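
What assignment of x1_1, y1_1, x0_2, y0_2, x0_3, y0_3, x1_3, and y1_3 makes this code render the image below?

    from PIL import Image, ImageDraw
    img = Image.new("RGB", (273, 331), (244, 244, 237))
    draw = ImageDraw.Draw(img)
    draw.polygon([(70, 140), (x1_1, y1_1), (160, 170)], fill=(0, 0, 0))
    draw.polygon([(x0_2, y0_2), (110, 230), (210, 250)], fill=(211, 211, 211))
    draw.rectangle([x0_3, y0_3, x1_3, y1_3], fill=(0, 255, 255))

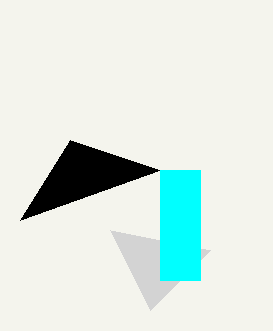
x1_1 = 20; y1_1 = 220; x0_2 = 150; y0_2 = 310; x0_3 = 160; y0_3 = 170; x1_3 = 200; y1_3 = 280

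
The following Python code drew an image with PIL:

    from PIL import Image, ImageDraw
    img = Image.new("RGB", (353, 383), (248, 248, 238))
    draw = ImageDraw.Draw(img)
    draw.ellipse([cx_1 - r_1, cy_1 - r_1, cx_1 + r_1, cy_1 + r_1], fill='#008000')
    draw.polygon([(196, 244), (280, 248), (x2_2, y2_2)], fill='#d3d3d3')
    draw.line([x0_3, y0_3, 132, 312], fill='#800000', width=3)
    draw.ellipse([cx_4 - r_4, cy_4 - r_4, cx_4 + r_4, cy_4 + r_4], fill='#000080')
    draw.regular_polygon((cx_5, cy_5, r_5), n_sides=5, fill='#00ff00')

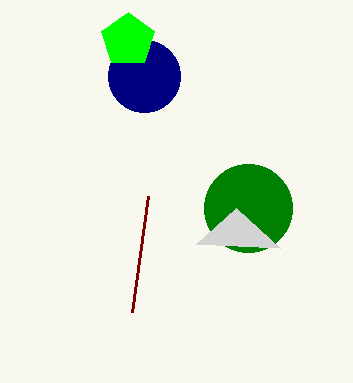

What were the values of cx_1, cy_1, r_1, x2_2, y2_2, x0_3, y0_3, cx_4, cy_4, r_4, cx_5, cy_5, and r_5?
cx_1 = 248; cy_1 = 208; r_1 = 44; x2_2 = 236; y2_2 = 208; x0_3 = 148; y0_3 = 196; cx_4 = 144; cy_4 = 76; r_4 = 36; cx_5 = 128; cy_5 = 40; r_5 = 28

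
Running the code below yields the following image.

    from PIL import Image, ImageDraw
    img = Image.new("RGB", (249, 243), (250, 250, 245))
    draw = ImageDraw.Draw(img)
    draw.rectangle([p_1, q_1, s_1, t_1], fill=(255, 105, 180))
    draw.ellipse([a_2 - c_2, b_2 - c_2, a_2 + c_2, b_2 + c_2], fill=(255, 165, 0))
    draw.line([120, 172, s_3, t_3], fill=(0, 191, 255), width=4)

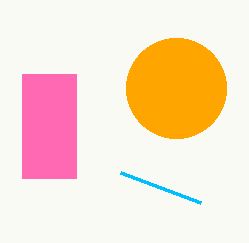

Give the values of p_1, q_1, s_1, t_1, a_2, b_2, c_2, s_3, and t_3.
p_1 = 22
q_1 = 74
s_1 = 76
t_1 = 178
a_2 = 176
b_2 = 88
c_2 = 50
s_3 = 200
t_3 = 202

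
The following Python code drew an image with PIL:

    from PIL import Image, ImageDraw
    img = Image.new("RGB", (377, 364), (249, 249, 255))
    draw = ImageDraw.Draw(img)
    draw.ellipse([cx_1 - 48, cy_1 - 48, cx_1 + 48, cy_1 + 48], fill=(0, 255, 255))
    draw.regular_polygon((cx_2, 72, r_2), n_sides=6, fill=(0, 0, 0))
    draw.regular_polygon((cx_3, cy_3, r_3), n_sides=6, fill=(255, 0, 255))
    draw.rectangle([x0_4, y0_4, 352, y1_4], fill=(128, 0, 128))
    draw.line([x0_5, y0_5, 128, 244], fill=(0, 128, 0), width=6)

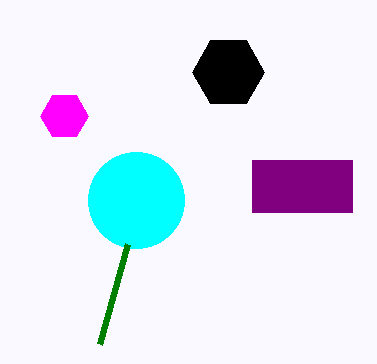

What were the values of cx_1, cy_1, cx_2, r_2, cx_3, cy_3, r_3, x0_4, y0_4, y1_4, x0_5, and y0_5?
cx_1 = 136, cy_1 = 200, cx_2 = 228, r_2 = 36, cx_3 = 64, cy_3 = 116, r_3 = 24, x0_4 = 252, y0_4 = 160, y1_4 = 212, x0_5 = 100, y0_5 = 344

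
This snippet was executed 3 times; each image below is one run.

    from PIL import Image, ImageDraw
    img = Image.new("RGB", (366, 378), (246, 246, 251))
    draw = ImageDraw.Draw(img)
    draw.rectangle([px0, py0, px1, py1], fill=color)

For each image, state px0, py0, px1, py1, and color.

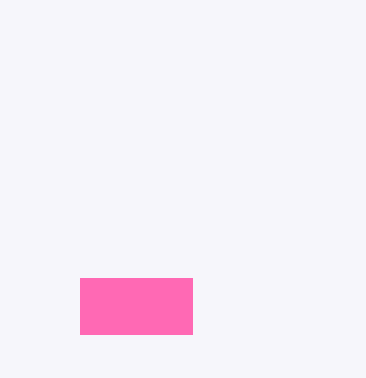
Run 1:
px0 = 80, py0 = 278, px1 = 192, py1 = 334, color = 'hotpink'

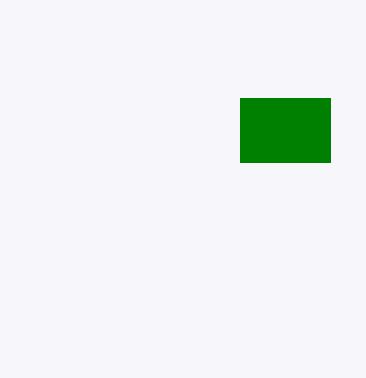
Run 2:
px0 = 240; py0 = 98; px1 = 330; py1 = 162; color = 'green'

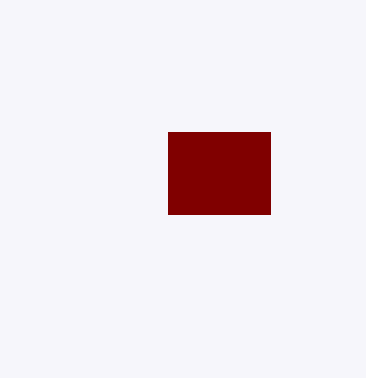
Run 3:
px0 = 168
py0 = 132
px1 = 270
py1 = 214
color = 'maroon'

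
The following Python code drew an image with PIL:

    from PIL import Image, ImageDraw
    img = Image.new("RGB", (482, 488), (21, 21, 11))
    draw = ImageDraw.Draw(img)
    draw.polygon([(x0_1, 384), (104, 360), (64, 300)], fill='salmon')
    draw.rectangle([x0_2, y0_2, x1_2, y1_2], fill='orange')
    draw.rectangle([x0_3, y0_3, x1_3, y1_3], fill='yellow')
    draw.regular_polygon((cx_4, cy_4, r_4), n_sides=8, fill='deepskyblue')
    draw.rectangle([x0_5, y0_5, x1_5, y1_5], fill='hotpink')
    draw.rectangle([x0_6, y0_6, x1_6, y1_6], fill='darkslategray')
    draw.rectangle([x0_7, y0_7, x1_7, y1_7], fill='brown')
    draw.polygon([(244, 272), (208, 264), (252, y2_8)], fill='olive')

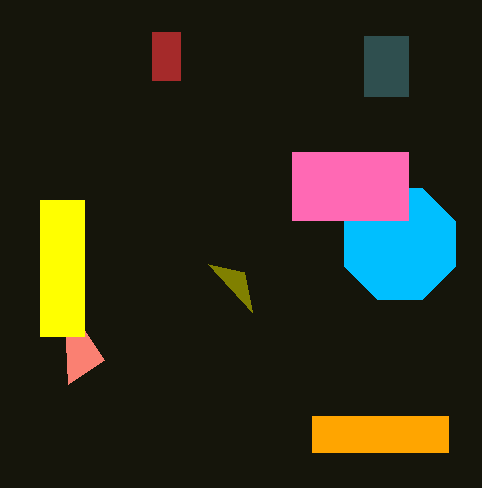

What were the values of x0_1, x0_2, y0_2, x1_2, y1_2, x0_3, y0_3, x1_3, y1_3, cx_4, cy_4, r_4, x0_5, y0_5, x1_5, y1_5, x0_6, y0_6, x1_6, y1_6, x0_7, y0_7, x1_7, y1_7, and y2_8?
x0_1 = 68
x0_2 = 312
y0_2 = 416
x1_2 = 448
y1_2 = 452
x0_3 = 40
y0_3 = 200
x1_3 = 84
y1_3 = 336
cx_4 = 400
cy_4 = 244
r_4 = 60
x0_5 = 292
y0_5 = 152
x1_5 = 408
y1_5 = 220
x0_6 = 364
y0_6 = 36
x1_6 = 408
y1_6 = 96
x0_7 = 152
y0_7 = 32
x1_7 = 180
y1_7 = 80
y2_8 = 312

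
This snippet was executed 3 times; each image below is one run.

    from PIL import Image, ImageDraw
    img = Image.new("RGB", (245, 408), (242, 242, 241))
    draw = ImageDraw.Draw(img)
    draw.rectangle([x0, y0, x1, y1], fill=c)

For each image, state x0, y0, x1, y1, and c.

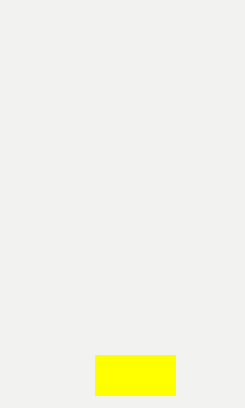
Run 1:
x0 = 95
y0 = 355
x1 = 175
y1 = 395
c = 'yellow'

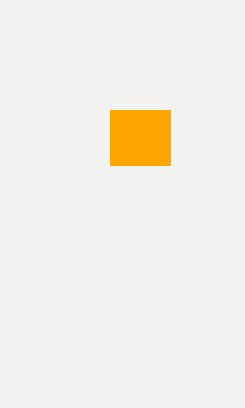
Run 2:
x0 = 110, y0 = 110, x1 = 170, y1 = 165, c = 'orange'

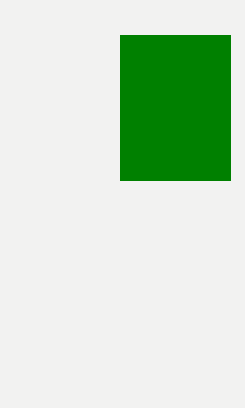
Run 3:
x0 = 120, y0 = 35, x1 = 230, y1 = 180, c = 'green'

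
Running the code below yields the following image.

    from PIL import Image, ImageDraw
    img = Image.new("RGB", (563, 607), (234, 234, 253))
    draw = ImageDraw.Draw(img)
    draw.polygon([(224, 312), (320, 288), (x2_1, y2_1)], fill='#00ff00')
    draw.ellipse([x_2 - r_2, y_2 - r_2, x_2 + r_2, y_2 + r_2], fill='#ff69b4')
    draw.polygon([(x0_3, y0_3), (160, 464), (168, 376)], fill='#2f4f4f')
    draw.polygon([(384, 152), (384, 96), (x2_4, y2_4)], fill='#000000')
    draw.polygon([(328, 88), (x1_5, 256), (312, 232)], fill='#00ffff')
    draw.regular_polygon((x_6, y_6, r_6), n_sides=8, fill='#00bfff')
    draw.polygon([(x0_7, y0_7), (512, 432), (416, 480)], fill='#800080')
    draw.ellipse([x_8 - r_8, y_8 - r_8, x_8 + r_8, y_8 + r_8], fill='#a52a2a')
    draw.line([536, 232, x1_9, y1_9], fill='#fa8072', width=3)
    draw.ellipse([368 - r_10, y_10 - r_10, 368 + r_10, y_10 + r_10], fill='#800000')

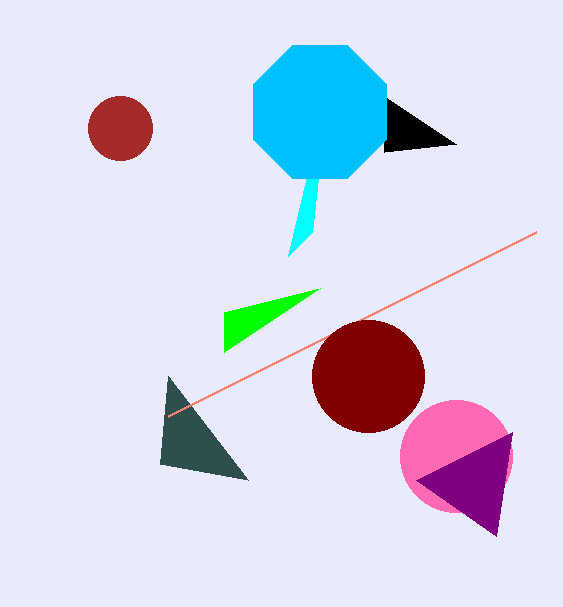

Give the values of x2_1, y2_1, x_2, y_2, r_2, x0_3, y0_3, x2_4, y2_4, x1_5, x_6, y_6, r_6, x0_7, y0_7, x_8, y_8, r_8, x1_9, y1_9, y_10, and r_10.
x2_1 = 224
y2_1 = 352
x_2 = 456
y_2 = 456
r_2 = 56
x0_3 = 248
y0_3 = 480
x2_4 = 456
y2_4 = 144
x1_5 = 288
x_6 = 320
y_6 = 112
r_6 = 72
x0_7 = 496
y0_7 = 536
x_8 = 120
y_8 = 128
r_8 = 32
x1_9 = 168
y1_9 = 416
y_10 = 376
r_10 = 56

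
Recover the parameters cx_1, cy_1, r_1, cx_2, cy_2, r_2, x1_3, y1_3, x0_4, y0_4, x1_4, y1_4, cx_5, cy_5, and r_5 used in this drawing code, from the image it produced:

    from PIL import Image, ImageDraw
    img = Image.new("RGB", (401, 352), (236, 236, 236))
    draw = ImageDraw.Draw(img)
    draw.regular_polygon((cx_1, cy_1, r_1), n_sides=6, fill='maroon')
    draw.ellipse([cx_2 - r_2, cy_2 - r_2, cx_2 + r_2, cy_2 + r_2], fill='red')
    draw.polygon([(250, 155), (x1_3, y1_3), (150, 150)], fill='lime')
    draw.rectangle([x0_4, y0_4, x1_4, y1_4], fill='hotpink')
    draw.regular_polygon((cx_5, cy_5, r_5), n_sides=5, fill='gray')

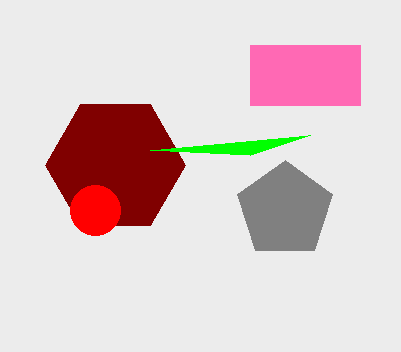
cx_1 = 115
cy_1 = 165
r_1 = 70
cx_2 = 95
cy_2 = 210
r_2 = 25
x1_3 = 310
y1_3 = 135
x0_4 = 250
y0_4 = 45
x1_4 = 360
y1_4 = 105
cx_5 = 285
cy_5 = 210
r_5 = 50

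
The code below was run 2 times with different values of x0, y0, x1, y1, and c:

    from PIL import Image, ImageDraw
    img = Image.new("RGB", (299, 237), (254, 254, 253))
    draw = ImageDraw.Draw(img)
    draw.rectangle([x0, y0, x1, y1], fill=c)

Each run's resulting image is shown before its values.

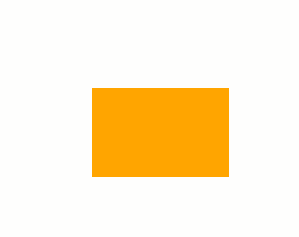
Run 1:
x0 = 92; y0 = 88; x1 = 228; y1 = 176; c = 'orange'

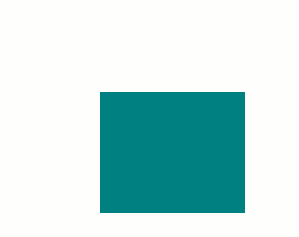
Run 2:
x0 = 100, y0 = 92, x1 = 244, y1 = 212, c = 'teal'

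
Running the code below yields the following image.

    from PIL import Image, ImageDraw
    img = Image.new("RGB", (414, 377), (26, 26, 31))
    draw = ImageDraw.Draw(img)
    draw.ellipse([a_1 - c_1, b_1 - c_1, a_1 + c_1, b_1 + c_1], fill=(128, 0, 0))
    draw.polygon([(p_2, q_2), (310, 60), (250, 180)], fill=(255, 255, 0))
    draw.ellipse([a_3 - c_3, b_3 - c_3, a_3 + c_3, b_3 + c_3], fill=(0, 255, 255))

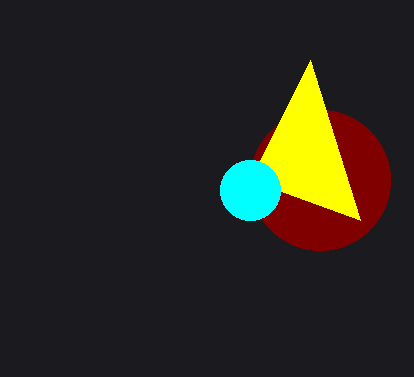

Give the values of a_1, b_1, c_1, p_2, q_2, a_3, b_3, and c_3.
a_1 = 320; b_1 = 180; c_1 = 70; p_2 = 360; q_2 = 220; a_3 = 250; b_3 = 190; c_3 = 30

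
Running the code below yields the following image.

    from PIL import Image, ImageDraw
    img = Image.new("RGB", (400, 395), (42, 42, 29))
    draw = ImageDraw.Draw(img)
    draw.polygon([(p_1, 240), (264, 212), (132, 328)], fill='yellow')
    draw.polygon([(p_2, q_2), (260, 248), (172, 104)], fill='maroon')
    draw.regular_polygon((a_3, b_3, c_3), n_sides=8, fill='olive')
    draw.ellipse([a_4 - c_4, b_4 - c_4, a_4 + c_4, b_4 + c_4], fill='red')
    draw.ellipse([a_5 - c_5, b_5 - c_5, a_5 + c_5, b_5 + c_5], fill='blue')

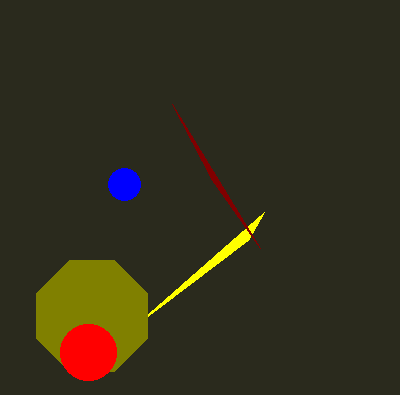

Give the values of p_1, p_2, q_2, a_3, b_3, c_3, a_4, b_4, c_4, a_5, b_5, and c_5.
p_1 = 248
p_2 = 212
q_2 = 180
a_3 = 92
b_3 = 316
c_3 = 60
a_4 = 88
b_4 = 352
c_4 = 28
a_5 = 124
b_5 = 184
c_5 = 16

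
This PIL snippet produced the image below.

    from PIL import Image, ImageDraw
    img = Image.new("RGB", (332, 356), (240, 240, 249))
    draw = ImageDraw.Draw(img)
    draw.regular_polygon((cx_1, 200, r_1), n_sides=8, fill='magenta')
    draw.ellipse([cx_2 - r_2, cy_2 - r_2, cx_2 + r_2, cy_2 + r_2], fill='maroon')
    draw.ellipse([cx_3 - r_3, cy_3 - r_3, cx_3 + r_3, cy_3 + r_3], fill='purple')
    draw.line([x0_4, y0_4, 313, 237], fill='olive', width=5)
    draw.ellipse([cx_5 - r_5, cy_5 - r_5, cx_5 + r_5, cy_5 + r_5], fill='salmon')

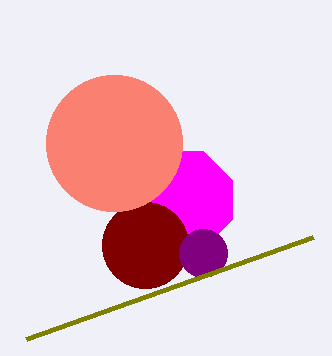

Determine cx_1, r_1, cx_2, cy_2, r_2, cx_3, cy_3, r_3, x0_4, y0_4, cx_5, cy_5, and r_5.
cx_1 = 184, r_1 = 52, cx_2 = 145, cy_2 = 245, r_2 = 43, cx_3 = 203, cy_3 = 253, r_3 = 24, x0_4 = 26, y0_4 = 339, cx_5 = 114, cy_5 = 143, r_5 = 68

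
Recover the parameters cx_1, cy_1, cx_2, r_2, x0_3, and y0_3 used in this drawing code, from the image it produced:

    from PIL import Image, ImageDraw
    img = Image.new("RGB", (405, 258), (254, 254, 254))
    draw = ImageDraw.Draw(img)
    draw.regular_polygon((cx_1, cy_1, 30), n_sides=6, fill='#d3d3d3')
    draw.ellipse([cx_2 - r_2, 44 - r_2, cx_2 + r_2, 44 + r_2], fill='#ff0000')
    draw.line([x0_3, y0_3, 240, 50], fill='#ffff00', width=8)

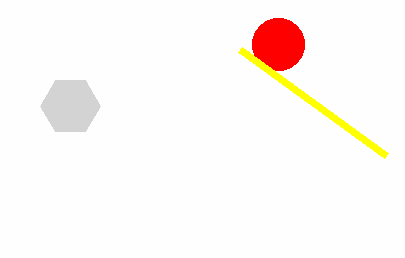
cx_1 = 70; cy_1 = 106; cx_2 = 278; r_2 = 26; x0_3 = 386; y0_3 = 156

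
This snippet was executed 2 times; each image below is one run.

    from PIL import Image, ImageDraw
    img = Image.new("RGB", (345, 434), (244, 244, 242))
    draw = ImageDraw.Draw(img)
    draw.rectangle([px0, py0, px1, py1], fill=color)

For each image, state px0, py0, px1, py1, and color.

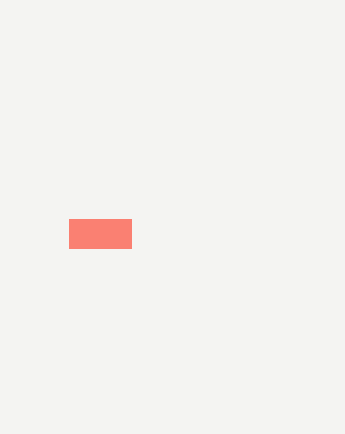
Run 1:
px0 = 69, py0 = 219, px1 = 131, py1 = 248, color = 'salmon'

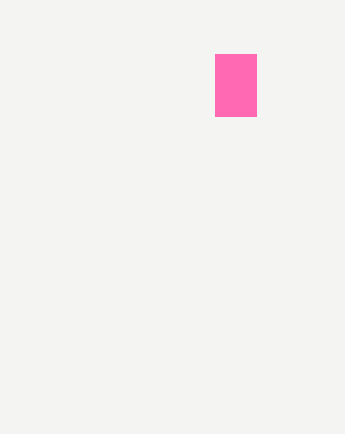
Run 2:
px0 = 215, py0 = 54, px1 = 256, py1 = 116, color = 'hotpink'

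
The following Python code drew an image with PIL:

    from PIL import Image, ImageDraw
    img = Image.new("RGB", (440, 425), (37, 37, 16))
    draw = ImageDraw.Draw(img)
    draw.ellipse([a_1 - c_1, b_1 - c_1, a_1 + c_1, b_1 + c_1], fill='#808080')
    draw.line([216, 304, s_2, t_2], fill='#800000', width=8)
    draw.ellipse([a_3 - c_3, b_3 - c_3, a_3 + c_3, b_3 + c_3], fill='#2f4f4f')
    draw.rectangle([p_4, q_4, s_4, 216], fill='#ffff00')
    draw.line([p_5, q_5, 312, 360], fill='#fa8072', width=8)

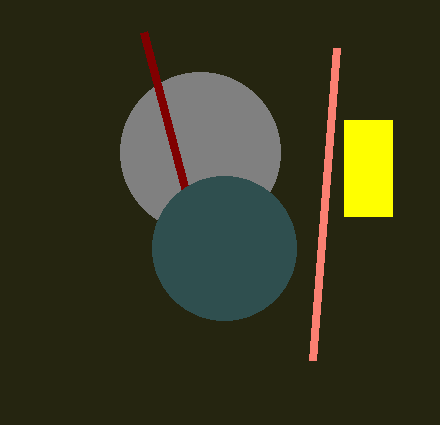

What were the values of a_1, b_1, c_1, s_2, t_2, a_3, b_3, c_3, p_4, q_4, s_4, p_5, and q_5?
a_1 = 200
b_1 = 152
c_1 = 80
s_2 = 144
t_2 = 32
a_3 = 224
b_3 = 248
c_3 = 72
p_4 = 344
q_4 = 120
s_4 = 392
p_5 = 336
q_5 = 48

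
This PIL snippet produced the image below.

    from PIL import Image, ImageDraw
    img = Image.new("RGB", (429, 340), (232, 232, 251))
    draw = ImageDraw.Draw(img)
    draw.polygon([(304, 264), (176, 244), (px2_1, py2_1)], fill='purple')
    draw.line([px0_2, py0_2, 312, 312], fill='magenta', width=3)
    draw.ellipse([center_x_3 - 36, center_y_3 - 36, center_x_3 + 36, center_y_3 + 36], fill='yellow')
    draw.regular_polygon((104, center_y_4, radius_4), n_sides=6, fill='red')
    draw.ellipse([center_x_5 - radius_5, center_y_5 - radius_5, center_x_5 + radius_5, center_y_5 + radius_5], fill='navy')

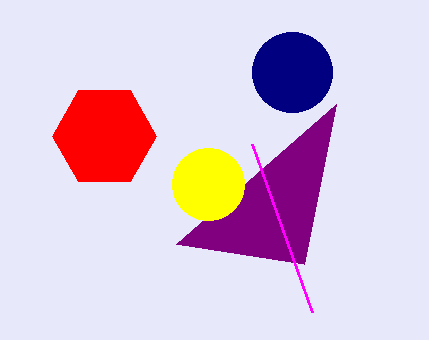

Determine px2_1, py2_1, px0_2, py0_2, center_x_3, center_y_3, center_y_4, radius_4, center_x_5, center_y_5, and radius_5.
px2_1 = 336; py2_1 = 104; px0_2 = 252; py0_2 = 144; center_x_3 = 208; center_y_3 = 184; center_y_4 = 136; radius_4 = 52; center_x_5 = 292; center_y_5 = 72; radius_5 = 40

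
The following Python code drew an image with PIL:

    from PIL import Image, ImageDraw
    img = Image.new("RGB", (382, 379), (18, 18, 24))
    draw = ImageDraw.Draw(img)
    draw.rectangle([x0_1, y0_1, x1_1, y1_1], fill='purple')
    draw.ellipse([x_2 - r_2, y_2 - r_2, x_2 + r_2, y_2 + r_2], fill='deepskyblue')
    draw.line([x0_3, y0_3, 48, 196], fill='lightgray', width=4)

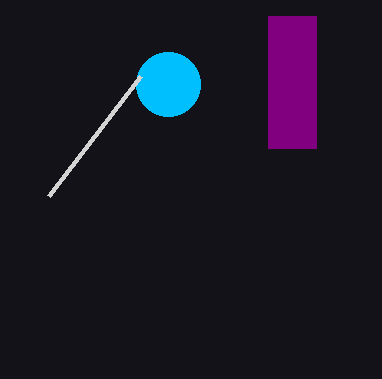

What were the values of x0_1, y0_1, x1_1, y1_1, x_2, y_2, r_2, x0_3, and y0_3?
x0_1 = 268, y0_1 = 16, x1_1 = 316, y1_1 = 148, x_2 = 168, y_2 = 84, r_2 = 32, x0_3 = 140, y0_3 = 76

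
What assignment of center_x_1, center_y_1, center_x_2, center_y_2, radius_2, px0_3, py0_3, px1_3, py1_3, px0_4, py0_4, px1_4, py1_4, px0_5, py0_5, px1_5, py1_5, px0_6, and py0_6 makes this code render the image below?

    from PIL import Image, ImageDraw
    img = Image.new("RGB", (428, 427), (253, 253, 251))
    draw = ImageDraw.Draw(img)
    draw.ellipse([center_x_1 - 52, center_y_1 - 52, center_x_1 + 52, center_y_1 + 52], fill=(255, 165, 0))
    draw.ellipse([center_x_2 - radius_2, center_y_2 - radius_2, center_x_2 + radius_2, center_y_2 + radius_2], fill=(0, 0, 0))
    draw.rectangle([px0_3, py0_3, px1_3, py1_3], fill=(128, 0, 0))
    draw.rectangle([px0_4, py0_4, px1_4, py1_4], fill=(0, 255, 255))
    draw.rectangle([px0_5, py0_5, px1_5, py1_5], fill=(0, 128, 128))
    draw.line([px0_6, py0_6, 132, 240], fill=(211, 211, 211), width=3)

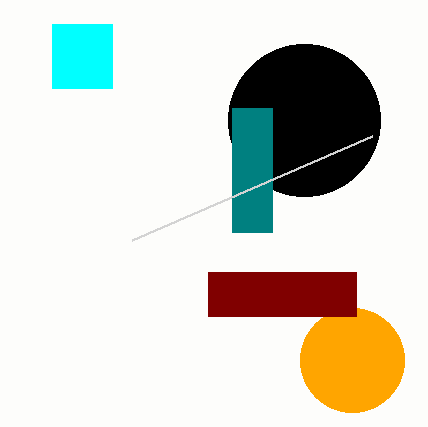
center_x_1 = 352; center_y_1 = 360; center_x_2 = 304; center_y_2 = 120; radius_2 = 76; px0_3 = 208; py0_3 = 272; px1_3 = 356; py1_3 = 316; px0_4 = 52; py0_4 = 24; px1_4 = 112; py1_4 = 88; px0_5 = 232; py0_5 = 108; px1_5 = 272; py1_5 = 232; px0_6 = 372; py0_6 = 136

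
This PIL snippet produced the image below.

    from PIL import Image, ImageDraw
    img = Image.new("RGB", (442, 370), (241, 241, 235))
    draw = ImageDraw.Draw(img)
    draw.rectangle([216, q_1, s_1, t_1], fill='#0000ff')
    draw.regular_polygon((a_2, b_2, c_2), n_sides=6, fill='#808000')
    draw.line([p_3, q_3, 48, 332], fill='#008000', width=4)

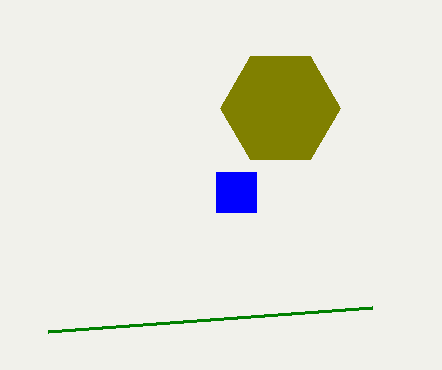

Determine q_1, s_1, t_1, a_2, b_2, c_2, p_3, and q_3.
q_1 = 172
s_1 = 256
t_1 = 212
a_2 = 280
b_2 = 108
c_2 = 60
p_3 = 372
q_3 = 308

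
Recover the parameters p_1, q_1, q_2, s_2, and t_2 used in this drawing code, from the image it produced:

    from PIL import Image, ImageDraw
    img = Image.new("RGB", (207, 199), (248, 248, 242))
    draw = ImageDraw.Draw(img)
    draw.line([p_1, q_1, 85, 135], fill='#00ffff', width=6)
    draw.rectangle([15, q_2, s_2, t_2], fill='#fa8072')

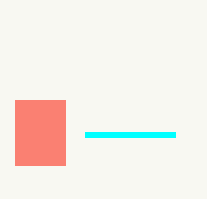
p_1 = 175, q_1 = 135, q_2 = 100, s_2 = 65, t_2 = 165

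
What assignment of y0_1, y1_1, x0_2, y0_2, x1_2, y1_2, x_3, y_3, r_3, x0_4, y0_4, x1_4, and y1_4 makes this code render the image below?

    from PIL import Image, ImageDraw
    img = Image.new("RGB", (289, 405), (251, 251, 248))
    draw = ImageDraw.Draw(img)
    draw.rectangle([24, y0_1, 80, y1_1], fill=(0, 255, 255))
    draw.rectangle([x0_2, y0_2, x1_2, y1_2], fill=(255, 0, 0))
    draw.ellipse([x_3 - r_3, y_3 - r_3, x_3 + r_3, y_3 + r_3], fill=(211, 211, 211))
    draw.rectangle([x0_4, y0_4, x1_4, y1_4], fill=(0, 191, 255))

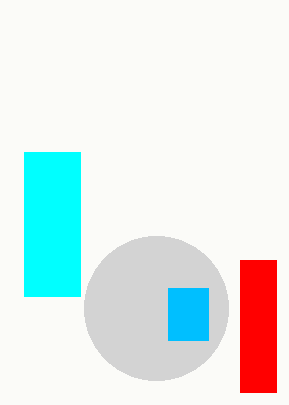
y0_1 = 152
y1_1 = 296
x0_2 = 240
y0_2 = 260
x1_2 = 276
y1_2 = 392
x_3 = 156
y_3 = 308
r_3 = 72
x0_4 = 168
y0_4 = 288
x1_4 = 208
y1_4 = 340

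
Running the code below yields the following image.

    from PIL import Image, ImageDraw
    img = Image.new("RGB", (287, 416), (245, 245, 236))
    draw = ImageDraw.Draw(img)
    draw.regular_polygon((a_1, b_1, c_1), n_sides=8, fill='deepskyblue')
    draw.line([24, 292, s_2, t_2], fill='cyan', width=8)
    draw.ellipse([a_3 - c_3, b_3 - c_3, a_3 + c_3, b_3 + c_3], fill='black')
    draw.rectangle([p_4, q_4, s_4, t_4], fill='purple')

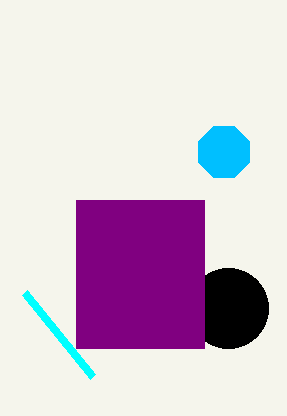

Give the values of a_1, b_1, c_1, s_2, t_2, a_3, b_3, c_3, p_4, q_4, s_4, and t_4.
a_1 = 224, b_1 = 152, c_1 = 28, s_2 = 92, t_2 = 376, a_3 = 228, b_3 = 308, c_3 = 40, p_4 = 76, q_4 = 200, s_4 = 204, t_4 = 348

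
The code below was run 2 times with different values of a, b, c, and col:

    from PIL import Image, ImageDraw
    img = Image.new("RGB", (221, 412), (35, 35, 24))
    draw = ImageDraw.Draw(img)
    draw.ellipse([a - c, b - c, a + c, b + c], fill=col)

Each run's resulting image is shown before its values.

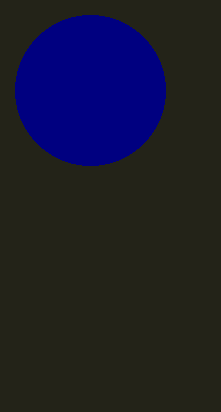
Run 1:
a = 90
b = 90
c = 75
col = 'navy'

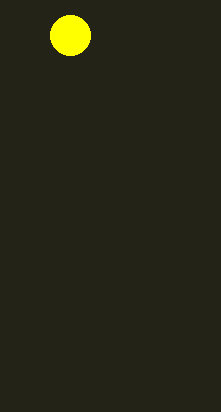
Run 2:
a = 70; b = 35; c = 20; col = 'yellow'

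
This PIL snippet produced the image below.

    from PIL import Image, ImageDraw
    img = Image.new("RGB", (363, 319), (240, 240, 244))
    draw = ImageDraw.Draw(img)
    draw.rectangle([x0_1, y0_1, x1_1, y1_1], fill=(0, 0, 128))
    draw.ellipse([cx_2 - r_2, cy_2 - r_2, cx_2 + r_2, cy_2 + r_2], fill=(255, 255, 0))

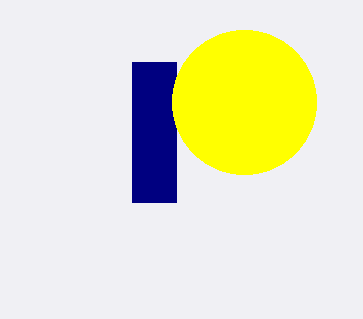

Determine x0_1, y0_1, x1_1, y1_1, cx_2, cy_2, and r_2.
x0_1 = 132
y0_1 = 62
x1_1 = 176
y1_1 = 202
cx_2 = 244
cy_2 = 102
r_2 = 72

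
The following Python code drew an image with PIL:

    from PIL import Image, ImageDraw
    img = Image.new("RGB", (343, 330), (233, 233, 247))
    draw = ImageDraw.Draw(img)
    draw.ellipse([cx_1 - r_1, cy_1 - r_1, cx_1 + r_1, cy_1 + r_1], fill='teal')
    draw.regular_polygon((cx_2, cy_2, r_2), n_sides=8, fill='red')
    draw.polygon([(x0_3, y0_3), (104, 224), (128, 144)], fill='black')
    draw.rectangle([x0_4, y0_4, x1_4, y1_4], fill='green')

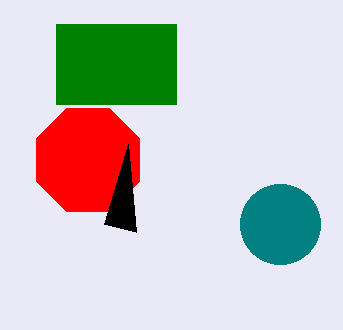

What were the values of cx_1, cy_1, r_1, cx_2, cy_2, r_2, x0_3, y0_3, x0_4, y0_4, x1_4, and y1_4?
cx_1 = 280
cy_1 = 224
r_1 = 40
cx_2 = 88
cy_2 = 160
r_2 = 56
x0_3 = 136
y0_3 = 232
x0_4 = 56
y0_4 = 24
x1_4 = 176
y1_4 = 104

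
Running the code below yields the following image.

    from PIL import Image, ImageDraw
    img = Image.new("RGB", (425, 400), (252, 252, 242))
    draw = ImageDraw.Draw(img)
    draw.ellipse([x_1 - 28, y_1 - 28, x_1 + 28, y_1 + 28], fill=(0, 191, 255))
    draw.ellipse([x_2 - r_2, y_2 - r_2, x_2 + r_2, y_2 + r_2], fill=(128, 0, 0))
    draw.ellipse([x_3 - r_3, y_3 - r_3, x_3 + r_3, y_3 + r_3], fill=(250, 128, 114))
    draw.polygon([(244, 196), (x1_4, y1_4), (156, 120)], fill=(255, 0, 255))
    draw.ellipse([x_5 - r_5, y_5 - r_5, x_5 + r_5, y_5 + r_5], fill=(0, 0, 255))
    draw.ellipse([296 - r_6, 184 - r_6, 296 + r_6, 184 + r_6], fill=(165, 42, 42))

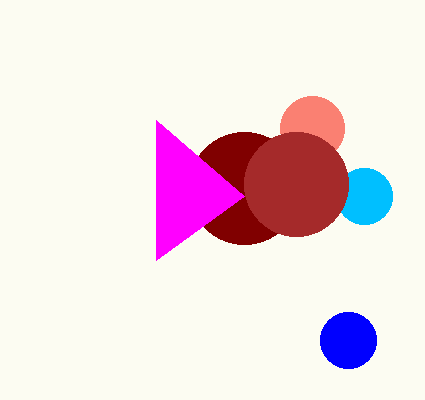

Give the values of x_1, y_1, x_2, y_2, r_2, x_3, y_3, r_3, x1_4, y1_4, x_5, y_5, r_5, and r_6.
x_1 = 364
y_1 = 196
x_2 = 244
y_2 = 188
r_2 = 56
x_3 = 312
y_3 = 128
r_3 = 32
x1_4 = 156
y1_4 = 260
x_5 = 348
y_5 = 340
r_5 = 28
r_6 = 52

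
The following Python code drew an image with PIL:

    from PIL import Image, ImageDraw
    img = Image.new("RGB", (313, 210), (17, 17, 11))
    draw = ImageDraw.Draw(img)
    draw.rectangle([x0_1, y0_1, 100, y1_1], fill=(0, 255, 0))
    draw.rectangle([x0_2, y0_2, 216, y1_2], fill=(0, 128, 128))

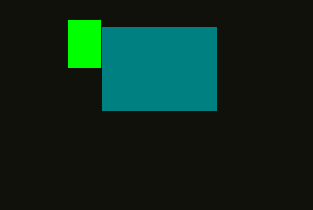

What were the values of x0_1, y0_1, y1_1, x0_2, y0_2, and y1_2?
x0_1 = 68
y0_1 = 20
y1_1 = 67
x0_2 = 102
y0_2 = 27
y1_2 = 110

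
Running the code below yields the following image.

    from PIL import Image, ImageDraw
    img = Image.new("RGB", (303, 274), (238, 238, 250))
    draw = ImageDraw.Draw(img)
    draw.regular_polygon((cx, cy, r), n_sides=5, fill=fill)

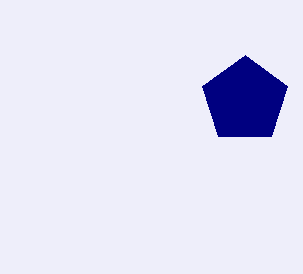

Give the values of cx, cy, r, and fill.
cx = 245; cy = 100; r = 45; fill = 'navy'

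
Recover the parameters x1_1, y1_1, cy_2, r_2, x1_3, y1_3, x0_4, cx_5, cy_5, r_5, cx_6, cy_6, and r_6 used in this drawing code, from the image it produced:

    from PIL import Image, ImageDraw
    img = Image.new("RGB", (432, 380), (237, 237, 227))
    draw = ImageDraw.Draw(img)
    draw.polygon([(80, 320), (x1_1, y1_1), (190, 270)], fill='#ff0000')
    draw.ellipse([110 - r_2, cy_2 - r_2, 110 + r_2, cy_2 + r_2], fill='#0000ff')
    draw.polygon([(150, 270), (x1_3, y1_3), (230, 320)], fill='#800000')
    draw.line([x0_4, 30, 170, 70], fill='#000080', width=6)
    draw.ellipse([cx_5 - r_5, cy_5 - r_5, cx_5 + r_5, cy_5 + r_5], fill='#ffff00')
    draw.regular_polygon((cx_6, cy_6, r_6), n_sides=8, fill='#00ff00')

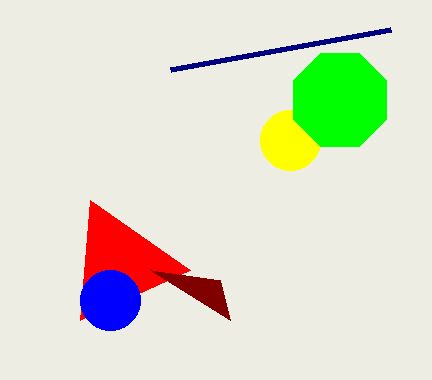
x1_1 = 90; y1_1 = 200; cy_2 = 300; r_2 = 30; x1_3 = 220; y1_3 = 280; x0_4 = 390; cx_5 = 290; cy_5 = 140; r_5 = 30; cx_6 = 340; cy_6 = 100; r_6 = 50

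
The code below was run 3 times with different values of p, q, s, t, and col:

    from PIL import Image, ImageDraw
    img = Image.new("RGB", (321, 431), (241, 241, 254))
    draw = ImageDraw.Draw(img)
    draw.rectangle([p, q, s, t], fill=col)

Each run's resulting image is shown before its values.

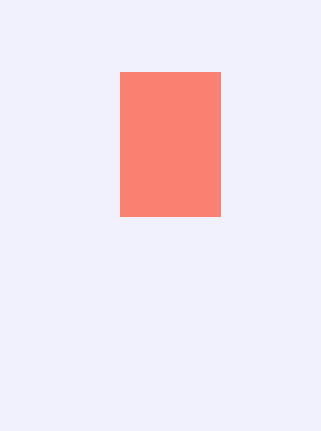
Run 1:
p = 120; q = 72; s = 220; t = 216; col = 'salmon'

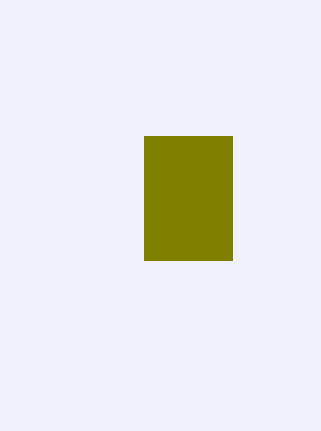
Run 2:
p = 144; q = 136; s = 232; t = 260; col = 'olive'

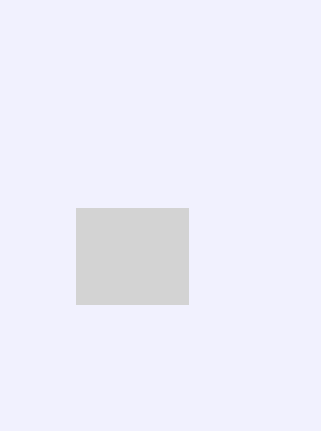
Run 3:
p = 76, q = 208, s = 188, t = 304, col = 'lightgray'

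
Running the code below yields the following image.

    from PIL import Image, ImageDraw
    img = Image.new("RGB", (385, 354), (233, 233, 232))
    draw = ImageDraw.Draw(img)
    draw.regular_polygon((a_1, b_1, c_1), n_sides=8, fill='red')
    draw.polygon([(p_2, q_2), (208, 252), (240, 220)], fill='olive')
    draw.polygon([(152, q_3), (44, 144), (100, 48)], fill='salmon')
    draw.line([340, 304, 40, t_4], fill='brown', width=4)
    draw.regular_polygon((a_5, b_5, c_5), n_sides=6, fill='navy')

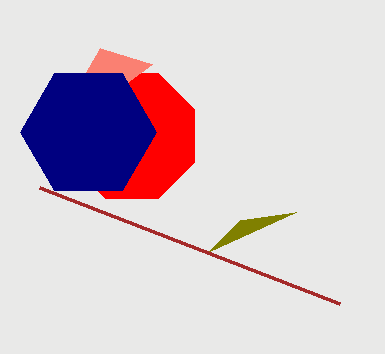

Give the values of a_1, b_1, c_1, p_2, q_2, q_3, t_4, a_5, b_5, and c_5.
a_1 = 132; b_1 = 136; c_1 = 68; p_2 = 296; q_2 = 212; q_3 = 64; t_4 = 188; a_5 = 88; b_5 = 132; c_5 = 68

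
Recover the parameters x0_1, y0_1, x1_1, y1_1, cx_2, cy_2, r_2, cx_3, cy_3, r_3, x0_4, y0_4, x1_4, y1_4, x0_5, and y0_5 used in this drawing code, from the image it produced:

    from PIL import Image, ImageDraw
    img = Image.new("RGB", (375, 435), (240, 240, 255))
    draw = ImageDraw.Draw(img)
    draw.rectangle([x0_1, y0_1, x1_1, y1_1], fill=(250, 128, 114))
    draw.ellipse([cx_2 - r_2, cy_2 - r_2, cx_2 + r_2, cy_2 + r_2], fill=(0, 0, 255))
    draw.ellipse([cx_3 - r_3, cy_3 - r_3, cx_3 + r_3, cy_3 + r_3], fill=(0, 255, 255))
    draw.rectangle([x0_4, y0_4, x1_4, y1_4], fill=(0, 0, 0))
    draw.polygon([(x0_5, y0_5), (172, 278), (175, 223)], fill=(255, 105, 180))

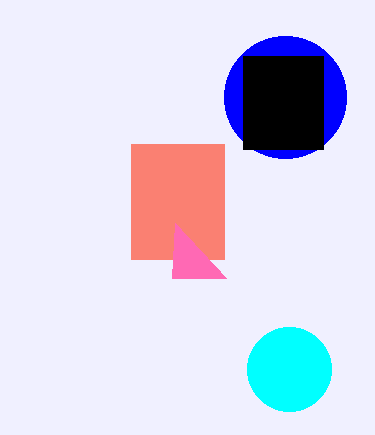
x0_1 = 131, y0_1 = 144, x1_1 = 224, y1_1 = 259, cx_2 = 285, cy_2 = 97, r_2 = 61, cx_3 = 289, cy_3 = 369, r_3 = 42, x0_4 = 243, y0_4 = 56, x1_4 = 323, y1_4 = 149, x0_5 = 226, y0_5 = 278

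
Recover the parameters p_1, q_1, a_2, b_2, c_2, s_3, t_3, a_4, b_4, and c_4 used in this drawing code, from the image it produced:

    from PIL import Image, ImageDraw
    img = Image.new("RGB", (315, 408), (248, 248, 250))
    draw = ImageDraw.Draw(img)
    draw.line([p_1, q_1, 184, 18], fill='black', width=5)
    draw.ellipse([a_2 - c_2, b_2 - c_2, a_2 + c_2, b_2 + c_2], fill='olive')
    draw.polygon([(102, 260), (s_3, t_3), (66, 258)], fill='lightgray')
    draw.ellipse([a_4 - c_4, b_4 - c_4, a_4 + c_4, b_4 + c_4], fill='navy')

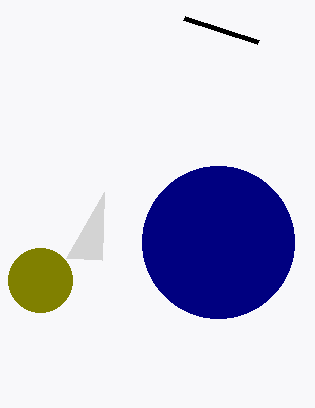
p_1 = 258, q_1 = 42, a_2 = 40, b_2 = 280, c_2 = 32, s_3 = 104, t_3 = 192, a_4 = 218, b_4 = 242, c_4 = 76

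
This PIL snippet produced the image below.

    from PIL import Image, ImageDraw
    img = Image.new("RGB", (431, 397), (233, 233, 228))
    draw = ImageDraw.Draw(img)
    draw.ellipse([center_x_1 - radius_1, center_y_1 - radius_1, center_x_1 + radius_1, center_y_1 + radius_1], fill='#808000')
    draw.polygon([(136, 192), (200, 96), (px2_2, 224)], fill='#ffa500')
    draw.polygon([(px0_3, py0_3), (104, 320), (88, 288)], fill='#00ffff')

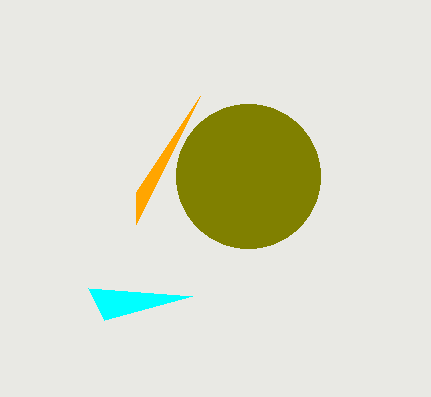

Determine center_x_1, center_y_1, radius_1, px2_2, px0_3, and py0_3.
center_x_1 = 248; center_y_1 = 176; radius_1 = 72; px2_2 = 136; px0_3 = 192; py0_3 = 296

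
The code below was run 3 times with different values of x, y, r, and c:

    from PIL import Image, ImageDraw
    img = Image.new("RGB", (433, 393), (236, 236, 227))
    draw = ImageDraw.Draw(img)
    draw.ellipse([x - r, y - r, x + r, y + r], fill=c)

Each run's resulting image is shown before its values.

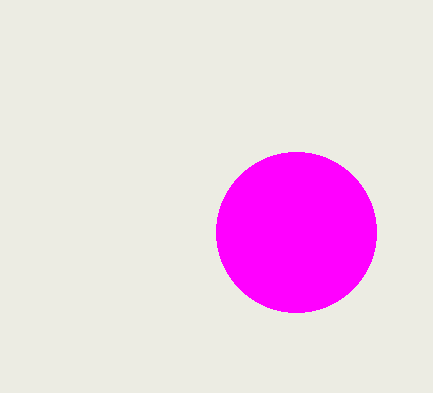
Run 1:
x = 296; y = 232; r = 80; c = 'magenta'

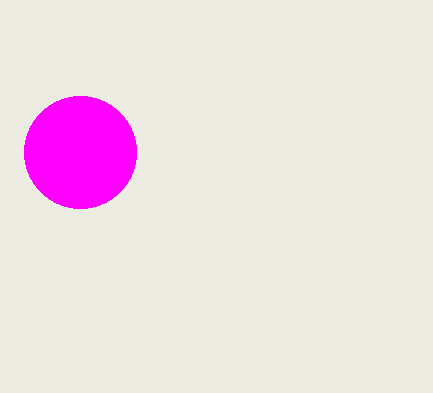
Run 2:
x = 80; y = 152; r = 56; c = 'magenta'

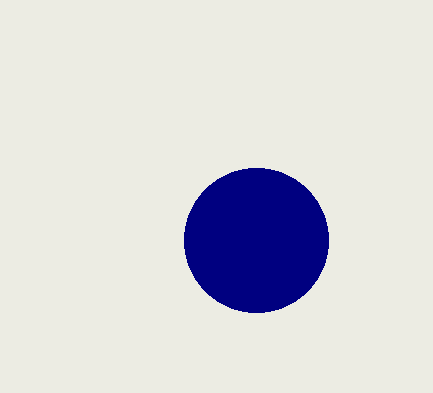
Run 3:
x = 256
y = 240
r = 72
c = 'navy'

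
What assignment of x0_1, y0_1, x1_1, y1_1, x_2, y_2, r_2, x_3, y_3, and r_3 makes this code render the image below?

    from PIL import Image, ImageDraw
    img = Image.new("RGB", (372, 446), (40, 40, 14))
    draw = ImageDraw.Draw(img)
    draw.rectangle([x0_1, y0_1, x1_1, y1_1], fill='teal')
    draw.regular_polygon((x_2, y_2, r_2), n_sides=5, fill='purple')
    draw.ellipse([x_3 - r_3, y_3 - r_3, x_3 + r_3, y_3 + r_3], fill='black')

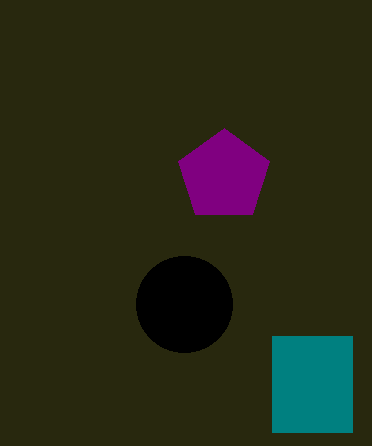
x0_1 = 272, y0_1 = 336, x1_1 = 352, y1_1 = 432, x_2 = 224, y_2 = 176, r_2 = 48, x_3 = 184, y_3 = 304, r_3 = 48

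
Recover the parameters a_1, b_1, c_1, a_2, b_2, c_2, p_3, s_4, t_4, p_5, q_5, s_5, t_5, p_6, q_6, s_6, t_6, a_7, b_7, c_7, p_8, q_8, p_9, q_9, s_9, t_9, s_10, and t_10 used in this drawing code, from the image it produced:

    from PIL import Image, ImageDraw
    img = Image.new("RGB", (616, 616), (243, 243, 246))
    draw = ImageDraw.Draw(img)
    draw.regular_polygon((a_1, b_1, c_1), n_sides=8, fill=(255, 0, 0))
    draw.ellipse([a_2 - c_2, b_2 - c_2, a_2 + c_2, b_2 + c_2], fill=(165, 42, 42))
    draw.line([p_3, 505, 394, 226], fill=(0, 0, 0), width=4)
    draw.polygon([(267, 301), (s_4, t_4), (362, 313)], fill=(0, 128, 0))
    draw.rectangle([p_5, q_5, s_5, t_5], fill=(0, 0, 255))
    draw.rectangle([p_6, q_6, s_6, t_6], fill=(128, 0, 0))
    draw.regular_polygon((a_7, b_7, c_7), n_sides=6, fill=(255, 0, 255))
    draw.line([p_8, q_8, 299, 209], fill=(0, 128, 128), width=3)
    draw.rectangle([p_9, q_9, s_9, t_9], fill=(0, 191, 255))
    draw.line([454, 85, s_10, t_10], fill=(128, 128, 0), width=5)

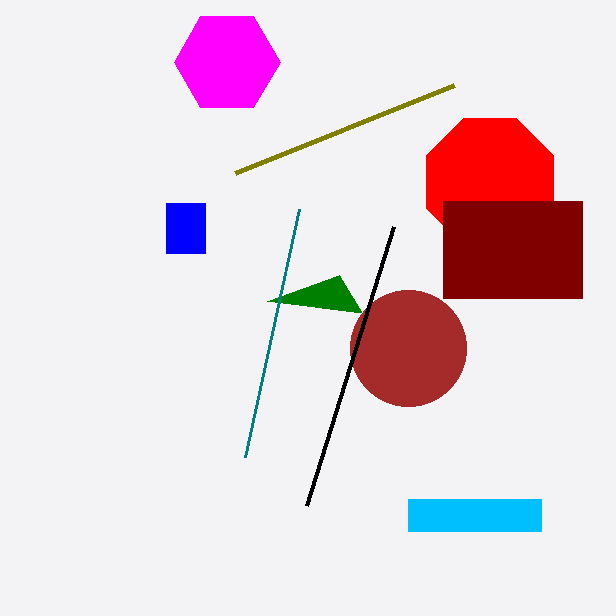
a_1 = 490, b_1 = 182, c_1 = 69, a_2 = 408, b_2 = 348, c_2 = 58, p_3 = 307, s_4 = 339, t_4 = 275, p_5 = 166, q_5 = 203, s_5 = 205, t_5 = 253, p_6 = 443, q_6 = 201, s_6 = 582, t_6 = 298, a_7 = 227, b_7 = 62, c_7 = 53, p_8 = 245, q_8 = 457, p_9 = 408, q_9 = 499, s_9 = 541, t_9 = 531, s_10 = 235, t_10 = 173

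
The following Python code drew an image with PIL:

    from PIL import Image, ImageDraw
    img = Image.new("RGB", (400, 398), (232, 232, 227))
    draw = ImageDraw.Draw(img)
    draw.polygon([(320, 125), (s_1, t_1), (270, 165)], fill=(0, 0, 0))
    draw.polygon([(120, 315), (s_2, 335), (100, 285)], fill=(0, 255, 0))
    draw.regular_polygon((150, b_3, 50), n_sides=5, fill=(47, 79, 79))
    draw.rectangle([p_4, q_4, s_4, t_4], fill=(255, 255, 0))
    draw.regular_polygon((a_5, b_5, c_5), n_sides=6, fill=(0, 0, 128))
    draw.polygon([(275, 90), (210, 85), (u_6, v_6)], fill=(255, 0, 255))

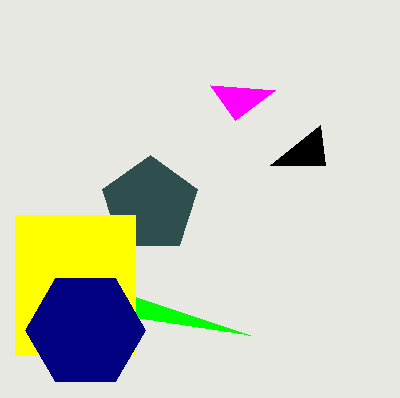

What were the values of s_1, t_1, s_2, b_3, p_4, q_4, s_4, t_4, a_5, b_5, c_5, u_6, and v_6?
s_1 = 325; t_1 = 165; s_2 = 250; b_3 = 205; p_4 = 15; q_4 = 215; s_4 = 135; t_4 = 355; a_5 = 85; b_5 = 330; c_5 = 60; u_6 = 235; v_6 = 120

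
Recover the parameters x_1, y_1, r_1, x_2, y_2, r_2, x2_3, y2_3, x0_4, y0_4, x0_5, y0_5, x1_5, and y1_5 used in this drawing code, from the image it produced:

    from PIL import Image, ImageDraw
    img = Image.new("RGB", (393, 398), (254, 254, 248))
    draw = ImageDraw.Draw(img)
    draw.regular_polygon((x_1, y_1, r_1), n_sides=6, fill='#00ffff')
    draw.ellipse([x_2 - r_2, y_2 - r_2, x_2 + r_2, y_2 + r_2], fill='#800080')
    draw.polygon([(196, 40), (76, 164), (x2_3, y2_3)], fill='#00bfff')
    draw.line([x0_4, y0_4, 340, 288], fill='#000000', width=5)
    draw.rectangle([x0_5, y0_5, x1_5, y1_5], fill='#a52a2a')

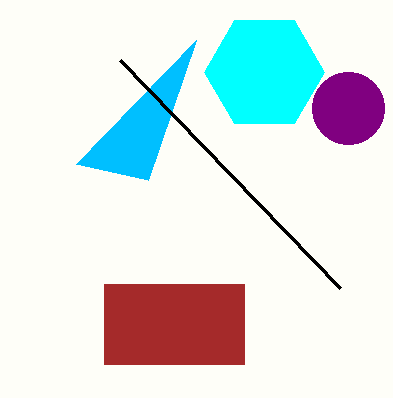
x_1 = 264, y_1 = 72, r_1 = 60, x_2 = 348, y_2 = 108, r_2 = 36, x2_3 = 148, y2_3 = 180, x0_4 = 120, y0_4 = 60, x0_5 = 104, y0_5 = 284, x1_5 = 244, y1_5 = 364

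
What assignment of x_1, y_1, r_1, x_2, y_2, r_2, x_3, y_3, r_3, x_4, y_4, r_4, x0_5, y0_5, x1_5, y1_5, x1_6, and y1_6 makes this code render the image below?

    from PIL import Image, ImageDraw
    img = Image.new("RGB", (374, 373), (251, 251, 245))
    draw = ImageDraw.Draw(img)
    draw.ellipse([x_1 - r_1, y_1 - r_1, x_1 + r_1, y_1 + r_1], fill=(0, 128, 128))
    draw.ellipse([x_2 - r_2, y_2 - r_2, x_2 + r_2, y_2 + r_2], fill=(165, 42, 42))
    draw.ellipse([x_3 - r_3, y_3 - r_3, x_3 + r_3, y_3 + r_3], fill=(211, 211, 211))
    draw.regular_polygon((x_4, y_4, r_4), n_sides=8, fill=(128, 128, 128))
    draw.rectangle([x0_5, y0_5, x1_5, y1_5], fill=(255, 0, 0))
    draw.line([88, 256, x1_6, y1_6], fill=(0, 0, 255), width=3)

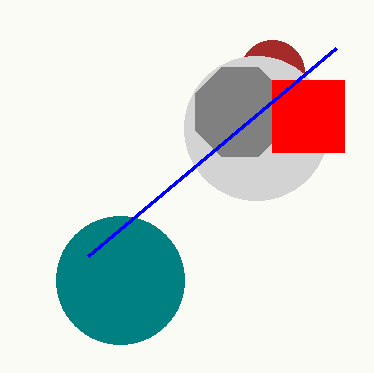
x_1 = 120; y_1 = 280; r_1 = 64; x_2 = 272; y_2 = 72; r_2 = 32; x_3 = 256; y_3 = 128; r_3 = 72; x_4 = 240; y_4 = 112; r_4 = 48; x0_5 = 272; y0_5 = 80; x1_5 = 344; y1_5 = 152; x1_6 = 336; y1_6 = 48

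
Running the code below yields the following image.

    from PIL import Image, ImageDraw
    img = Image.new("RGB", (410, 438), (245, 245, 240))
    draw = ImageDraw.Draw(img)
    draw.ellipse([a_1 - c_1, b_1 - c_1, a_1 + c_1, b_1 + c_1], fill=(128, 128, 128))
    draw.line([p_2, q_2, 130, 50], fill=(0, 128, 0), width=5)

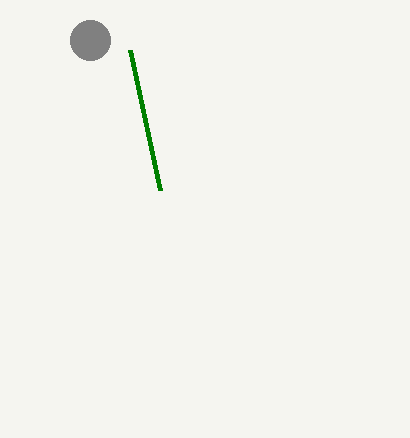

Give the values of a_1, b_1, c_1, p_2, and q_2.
a_1 = 90; b_1 = 40; c_1 = 20; p_2 = 160; q_2 = 190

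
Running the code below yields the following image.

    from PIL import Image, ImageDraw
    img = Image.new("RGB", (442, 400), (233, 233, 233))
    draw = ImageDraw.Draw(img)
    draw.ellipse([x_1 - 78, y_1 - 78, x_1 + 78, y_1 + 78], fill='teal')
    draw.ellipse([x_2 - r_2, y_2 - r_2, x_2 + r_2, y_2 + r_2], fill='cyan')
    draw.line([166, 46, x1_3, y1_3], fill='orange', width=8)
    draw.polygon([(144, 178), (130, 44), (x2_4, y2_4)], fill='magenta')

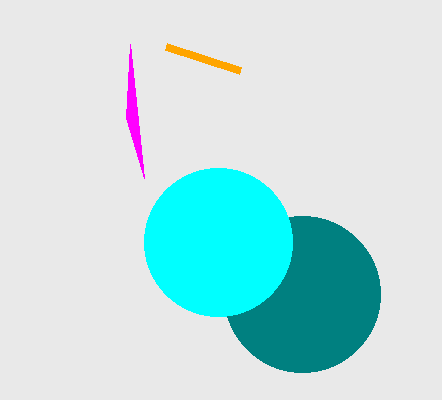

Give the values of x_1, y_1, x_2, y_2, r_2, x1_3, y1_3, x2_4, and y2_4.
x_1 = 302, y_1 = 294, x_2 = 218, y_2 = 242, r_2 = 74, x1_3 = 240, y1_3 = 70, x2_4 = 126, y2_4 = 118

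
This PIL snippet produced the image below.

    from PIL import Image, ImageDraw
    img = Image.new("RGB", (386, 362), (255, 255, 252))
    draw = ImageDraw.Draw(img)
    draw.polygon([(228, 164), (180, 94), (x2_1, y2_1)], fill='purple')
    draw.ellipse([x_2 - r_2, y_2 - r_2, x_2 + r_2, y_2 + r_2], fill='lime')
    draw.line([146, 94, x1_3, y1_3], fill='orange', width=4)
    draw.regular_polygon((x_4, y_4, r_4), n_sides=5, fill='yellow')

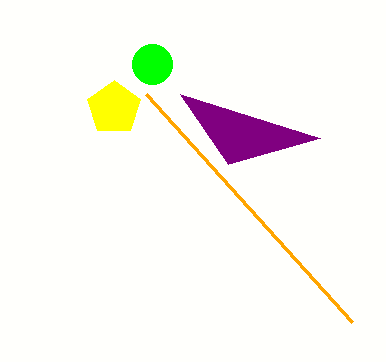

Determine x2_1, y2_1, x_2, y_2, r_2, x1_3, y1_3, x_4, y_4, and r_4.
x2_1 = 320, y2_1 = 138, x_2 = 152, y_2 = 64, r_2 = 20, x1_3 = 352, y1_3 = 322, x_4 = 114, y_4 = 108, r_4 = 28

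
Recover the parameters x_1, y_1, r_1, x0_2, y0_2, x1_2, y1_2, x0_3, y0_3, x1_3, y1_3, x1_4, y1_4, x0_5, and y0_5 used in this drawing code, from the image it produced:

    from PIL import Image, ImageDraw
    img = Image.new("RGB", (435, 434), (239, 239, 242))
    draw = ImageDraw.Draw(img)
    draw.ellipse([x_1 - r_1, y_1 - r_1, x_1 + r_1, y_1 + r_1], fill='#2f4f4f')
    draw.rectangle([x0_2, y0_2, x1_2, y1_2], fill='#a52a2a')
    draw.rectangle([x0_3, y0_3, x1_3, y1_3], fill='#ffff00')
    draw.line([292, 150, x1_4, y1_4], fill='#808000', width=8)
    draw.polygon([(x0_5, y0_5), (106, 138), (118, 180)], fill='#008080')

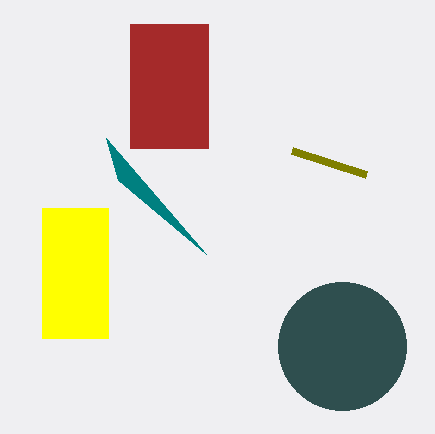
x_1 = 342, y_1 = 346, r_1 = 64, x0_2 = 130, y0_2 = 24, x1_2 = 208, y1_2 = 148, x0_3 = 42, y0_3 = 208, x1_3 = 108, y1_3 = 338, x1_4 = 366, y1_4 = 174, x0_5 = 206, y0_5 = 254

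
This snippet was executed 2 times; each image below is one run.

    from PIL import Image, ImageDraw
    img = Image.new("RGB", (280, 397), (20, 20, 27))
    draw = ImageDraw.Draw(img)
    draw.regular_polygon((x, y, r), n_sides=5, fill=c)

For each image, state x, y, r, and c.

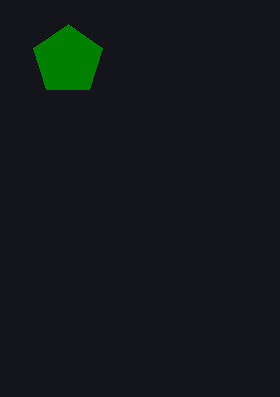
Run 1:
x = 68; y = 60; r = 36; c = 'green'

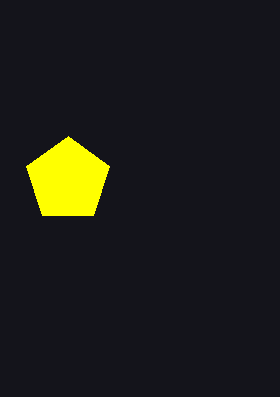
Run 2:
x = 68
y = 180
r = 44
c = 'yellow'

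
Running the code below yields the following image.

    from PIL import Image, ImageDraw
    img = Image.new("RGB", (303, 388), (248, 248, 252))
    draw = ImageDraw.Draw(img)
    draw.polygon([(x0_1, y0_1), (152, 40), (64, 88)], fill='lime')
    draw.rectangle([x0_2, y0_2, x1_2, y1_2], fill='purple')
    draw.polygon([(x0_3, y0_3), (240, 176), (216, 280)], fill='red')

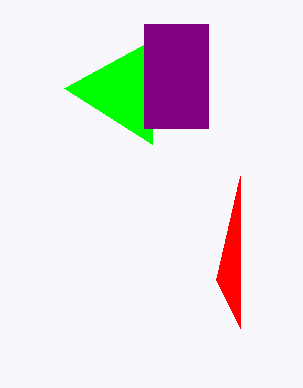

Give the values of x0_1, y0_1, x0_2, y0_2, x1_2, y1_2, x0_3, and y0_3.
x0_1 = 152
y0_1 = 144
x0_2 = 144
y0_2 = 24
x1_2 = 208
y1_2 = 128
x0_3 = 240
y0_3 = 328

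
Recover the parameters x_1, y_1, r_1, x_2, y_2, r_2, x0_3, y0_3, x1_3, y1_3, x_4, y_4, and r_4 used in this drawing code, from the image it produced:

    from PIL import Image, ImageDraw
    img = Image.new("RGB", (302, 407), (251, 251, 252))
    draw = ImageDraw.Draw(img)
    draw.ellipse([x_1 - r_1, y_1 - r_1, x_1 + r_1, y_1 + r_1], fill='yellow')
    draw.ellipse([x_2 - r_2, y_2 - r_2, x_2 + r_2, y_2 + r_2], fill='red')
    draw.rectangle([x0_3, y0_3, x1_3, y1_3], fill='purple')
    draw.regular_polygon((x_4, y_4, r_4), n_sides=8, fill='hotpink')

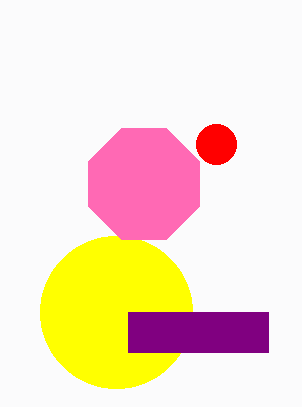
x_1 = 116; y_1 = 312; r_1 = 76; x_2 = 216; y_2 = 144; r_2 = 20; x0_3 = 128; y0_3 = 312; x1_3 = 268; y1_3 = 352; x_4 = 144; y_4 = 184; r_4 = 60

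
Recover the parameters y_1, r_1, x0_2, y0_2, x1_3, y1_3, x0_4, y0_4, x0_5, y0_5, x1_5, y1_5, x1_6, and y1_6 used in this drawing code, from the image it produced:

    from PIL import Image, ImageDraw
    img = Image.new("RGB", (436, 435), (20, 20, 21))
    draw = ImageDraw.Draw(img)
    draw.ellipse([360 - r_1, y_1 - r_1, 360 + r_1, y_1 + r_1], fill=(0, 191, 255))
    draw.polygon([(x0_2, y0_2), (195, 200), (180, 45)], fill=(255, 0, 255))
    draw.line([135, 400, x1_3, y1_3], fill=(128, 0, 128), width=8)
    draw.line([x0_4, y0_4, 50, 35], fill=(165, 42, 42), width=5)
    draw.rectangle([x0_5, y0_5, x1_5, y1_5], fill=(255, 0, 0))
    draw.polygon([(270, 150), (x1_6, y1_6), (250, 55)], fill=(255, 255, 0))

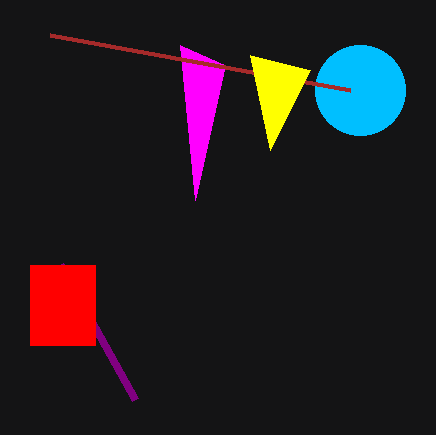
y_1 = 90, r_1 = 45, x0_2 = 225, y0_2 = 65, x1_3 = 60, y1_3 = 265, x0_4 = 350, y0_4 = 90, x0_5 = 30, y0_5 = 265, x1_5 = 95, y1_5 = 345, x1_6 = 310, y1_6 = 70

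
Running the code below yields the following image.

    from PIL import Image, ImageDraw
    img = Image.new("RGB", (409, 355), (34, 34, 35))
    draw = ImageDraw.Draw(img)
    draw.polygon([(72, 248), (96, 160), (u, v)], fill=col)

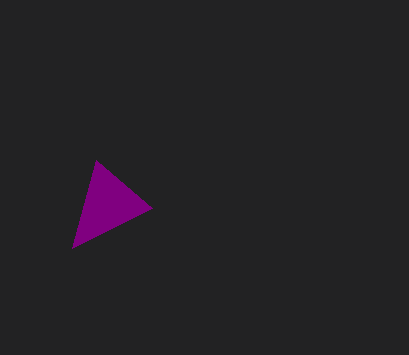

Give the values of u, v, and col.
u = 152, v = 208, col = 'purple'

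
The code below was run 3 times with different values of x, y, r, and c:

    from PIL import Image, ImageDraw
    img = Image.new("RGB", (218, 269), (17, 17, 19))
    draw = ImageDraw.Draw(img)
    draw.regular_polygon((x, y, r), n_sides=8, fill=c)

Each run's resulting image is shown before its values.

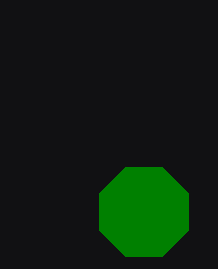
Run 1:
x = 144, y = 212, r = 48, c = 'green'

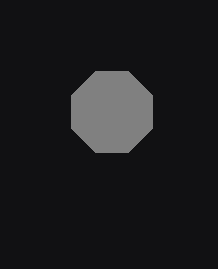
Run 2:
x = 112, y = 112, r = 44, c = 'gray'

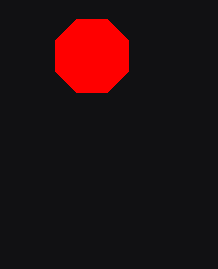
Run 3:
x = 92; y = 56; r = 40; c = 'red'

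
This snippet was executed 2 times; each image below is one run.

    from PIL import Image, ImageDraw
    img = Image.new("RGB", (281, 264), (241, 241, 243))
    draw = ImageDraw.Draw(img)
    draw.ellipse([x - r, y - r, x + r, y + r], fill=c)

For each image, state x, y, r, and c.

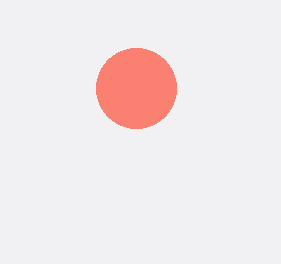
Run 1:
x = 136
y = 88
r = 40
c = 'salmon'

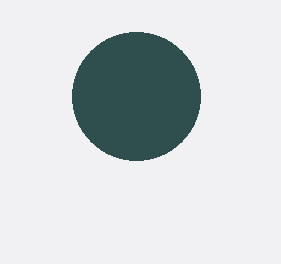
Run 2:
x = 136, y = 96, r = 64, c = 'darkslategray'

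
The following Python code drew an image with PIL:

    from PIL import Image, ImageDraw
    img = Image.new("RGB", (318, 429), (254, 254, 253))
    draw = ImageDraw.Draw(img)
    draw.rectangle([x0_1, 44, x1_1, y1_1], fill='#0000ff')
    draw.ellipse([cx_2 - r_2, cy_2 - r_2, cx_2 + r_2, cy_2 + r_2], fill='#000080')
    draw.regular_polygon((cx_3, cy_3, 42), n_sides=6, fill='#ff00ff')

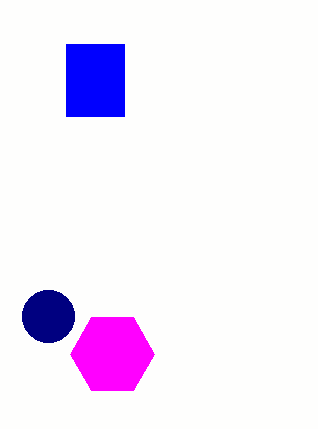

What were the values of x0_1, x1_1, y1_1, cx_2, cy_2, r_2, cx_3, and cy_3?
x0_1 = 66; x1_1 = 124; y1_1 = 116; cx_2 = 48; cy_2 = 316; r_2 = 26; cx_3 = 112; cy_3 = 354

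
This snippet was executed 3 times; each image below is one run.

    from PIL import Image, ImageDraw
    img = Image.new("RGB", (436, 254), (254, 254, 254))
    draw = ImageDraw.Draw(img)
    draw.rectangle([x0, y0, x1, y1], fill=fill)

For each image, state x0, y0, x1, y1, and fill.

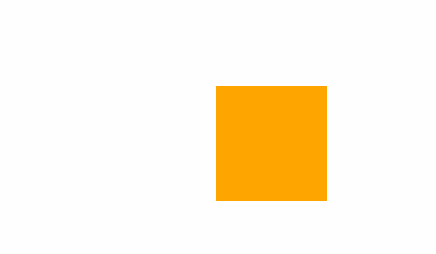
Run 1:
x0 = 216
y0 = 86
x1 = 326
y1 = 200
fill = 'orange'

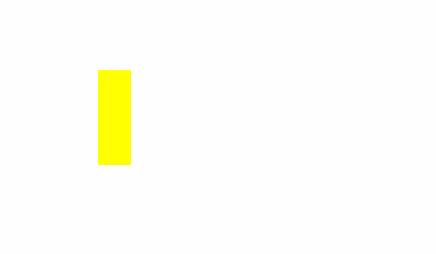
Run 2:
x0 = 98, y0 = 70, x1 = 130, y1 = 164, fill = 'yellow'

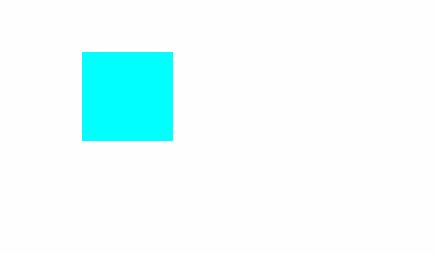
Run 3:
x0 = 82; y0 = 52; x1 = 172; y1 = 140; fill = 'cyan'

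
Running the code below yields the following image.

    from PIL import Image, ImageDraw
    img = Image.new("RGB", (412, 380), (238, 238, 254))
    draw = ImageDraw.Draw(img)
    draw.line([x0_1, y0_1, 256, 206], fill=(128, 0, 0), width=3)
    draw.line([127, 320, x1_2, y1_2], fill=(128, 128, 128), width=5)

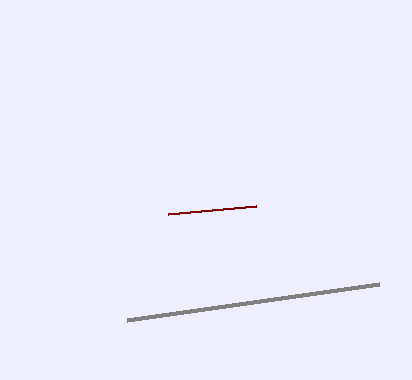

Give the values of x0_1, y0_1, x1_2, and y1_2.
x0_1 = 168; y0_1 = 214; x1_2 = 379; y1_2 = 284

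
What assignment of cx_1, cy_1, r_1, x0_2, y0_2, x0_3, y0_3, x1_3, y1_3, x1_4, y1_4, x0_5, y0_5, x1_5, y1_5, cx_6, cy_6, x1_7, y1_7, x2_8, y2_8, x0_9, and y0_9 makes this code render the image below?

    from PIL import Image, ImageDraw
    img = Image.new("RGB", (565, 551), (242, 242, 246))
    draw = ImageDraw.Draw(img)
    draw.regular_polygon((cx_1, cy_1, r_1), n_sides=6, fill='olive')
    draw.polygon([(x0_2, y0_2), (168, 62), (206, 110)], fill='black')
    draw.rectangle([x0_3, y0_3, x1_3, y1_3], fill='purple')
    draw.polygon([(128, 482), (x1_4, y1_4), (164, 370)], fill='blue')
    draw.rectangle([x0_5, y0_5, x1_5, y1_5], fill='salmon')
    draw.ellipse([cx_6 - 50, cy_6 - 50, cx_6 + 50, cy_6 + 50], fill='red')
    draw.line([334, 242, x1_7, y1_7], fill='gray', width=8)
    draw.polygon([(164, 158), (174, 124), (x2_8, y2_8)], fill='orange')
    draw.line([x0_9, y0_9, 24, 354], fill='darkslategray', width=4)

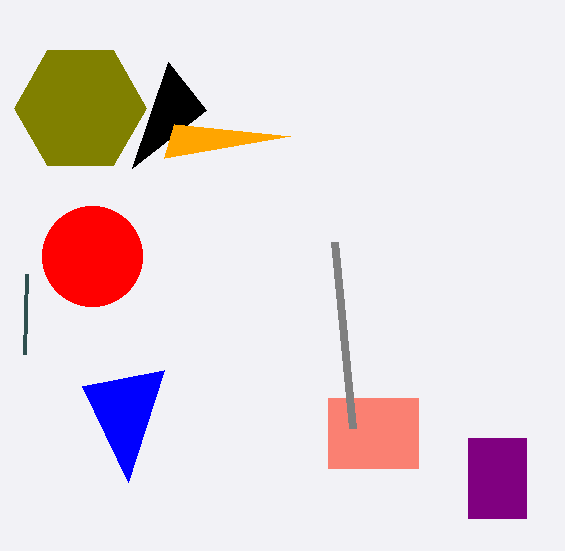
cx_1 = 80, cy_1 = 108, r_1 = 66, x0_2 = 132, y0_2 = 168, x0_3 = 468, y0_3 = 438, x1_3 = 526, y1_3 = 518, x1_4 = 82, y1_4 = 386, x0_5 = 328, y0_5 = 398, x1_5 = 418, y1_5 = 468, cx_6 = 92, cy_6 = 256, x1_7 = 352, y1_7 = 428, x2_8 = 290, y2_8 = 136, x0_9 = 26, y0_9 = 274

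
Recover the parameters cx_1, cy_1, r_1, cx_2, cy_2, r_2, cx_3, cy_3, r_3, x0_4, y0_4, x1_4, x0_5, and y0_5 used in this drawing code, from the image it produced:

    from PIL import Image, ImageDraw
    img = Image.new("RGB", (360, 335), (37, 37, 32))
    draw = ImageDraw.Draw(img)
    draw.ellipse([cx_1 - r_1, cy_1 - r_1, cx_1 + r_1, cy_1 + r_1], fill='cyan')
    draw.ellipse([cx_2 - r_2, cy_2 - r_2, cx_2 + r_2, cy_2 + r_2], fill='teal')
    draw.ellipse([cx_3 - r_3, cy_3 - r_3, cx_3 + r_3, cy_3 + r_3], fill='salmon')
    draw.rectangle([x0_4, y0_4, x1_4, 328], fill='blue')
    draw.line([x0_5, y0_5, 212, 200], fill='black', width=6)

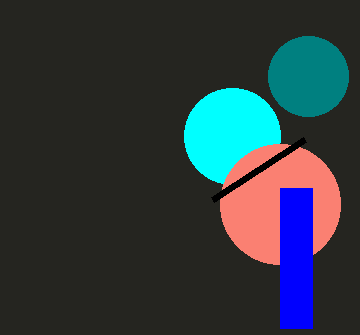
cx_1 = 232
cy_1 = 136
r_1 = 48
cx_2 = 308
cy_2 = 76
r_2 = 40
cx_3 = 280
cy_3 = 204
r_3 = 60
x0_4 = 280
y0_4 = 188
x1_4 = 312
x0_5 = 304
y0_5 = 140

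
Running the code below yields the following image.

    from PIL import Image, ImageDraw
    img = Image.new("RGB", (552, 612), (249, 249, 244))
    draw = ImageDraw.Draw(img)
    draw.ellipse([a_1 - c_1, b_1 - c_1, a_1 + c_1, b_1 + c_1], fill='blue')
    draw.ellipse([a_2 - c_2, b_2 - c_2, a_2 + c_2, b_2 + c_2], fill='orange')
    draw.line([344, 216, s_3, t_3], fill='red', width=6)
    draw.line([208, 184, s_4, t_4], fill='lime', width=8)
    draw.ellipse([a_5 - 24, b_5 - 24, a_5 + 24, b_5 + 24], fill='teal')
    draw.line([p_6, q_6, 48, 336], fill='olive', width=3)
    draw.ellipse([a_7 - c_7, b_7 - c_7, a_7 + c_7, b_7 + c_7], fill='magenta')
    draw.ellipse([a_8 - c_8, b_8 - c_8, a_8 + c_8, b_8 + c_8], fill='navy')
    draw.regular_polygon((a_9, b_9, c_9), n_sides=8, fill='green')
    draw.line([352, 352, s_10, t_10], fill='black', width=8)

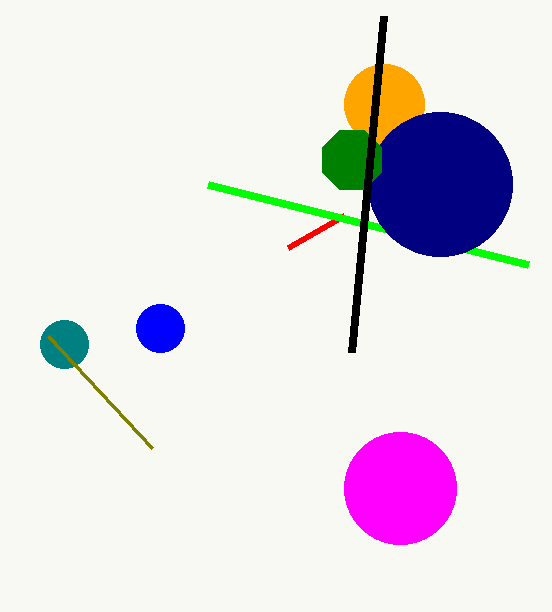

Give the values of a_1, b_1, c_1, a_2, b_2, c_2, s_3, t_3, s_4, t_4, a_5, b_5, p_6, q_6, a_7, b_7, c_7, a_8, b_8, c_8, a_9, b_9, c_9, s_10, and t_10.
a_1 = 160, b_1 = 328, c_1 = 24, a_2 = 384, b_2 = 104, c_2 = 40, s_3 = 288, t_3 = 248, s_4 = 528, t_4 = 264, a_5 = 64, b_5 = 344, p_6 = 152, q_6 = 448, a_7 = 400, b_7 = 488, c_7 = 56, a_8 = 440, b_8 = 184, c_8 = 72, a_9 = 352, b_9 = 160, c_9 = 32, s_10 = 384, t_10 = 16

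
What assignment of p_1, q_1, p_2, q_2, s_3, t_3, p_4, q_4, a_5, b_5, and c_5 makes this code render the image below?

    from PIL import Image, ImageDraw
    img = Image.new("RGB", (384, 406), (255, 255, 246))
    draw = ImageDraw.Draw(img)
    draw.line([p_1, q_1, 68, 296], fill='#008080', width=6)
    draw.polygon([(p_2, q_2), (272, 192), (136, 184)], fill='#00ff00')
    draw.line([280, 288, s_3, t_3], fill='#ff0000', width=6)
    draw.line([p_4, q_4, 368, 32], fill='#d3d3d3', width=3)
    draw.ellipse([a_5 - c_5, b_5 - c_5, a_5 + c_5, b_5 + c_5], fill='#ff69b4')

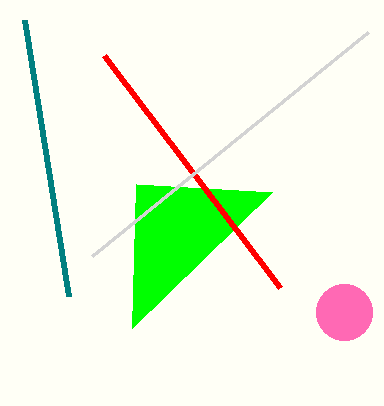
p_1 = 24
q_1 = 20
p_2 = 132
q_2 = 328
s_3 = 104
t_3 = 56
p_4 = 92
q_4 = 256
a_5 = 344
b_5 = 312
c_5 = 28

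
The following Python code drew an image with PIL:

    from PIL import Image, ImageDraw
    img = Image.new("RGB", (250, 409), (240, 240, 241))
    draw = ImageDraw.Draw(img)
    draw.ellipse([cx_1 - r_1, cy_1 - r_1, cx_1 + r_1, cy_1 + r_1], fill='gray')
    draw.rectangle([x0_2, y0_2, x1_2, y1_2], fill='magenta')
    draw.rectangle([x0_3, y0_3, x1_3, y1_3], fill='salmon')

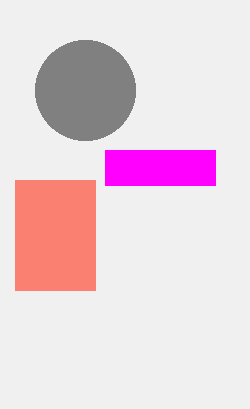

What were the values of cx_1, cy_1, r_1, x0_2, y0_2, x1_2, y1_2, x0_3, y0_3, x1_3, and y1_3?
cx_1 = 85, cy_1 = 90, r_1 = 50, x0_2 = 105, y0_2 = 150, x1_2 = 215, y1_2 = 185, x0_3 = 15, y0_3 = 180, x1_3 = 95, y1_3 = 290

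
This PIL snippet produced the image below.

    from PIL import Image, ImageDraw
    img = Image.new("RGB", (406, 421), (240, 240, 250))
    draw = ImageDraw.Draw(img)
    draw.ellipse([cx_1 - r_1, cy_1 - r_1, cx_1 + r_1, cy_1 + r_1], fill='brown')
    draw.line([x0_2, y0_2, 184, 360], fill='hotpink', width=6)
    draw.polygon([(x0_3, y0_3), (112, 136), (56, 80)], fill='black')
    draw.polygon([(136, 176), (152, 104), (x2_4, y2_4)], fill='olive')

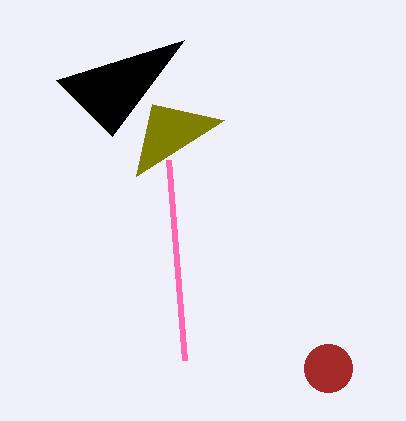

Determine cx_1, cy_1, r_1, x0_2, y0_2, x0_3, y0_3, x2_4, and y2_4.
cx_1 = 328; cy_1 = 368; r_1 = 24; x0_2 = 168; y0_2 = 160; x0_3 = 184; y0_3 = 40; x2_4 = 224; y2_4 = 120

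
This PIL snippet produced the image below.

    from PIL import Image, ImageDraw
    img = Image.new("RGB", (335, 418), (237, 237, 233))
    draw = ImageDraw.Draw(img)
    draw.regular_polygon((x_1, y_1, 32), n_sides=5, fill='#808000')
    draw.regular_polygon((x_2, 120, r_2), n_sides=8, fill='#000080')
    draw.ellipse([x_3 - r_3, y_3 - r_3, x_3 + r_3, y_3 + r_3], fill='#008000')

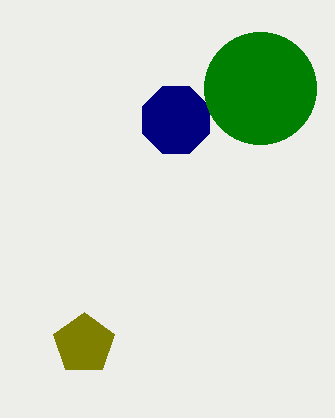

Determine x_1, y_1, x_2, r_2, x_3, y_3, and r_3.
x_1 = 84
y_1 = 344
x_2 = 176
r_2 = 36
x_3 = 260
y_3 = 88
r_3 = 56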